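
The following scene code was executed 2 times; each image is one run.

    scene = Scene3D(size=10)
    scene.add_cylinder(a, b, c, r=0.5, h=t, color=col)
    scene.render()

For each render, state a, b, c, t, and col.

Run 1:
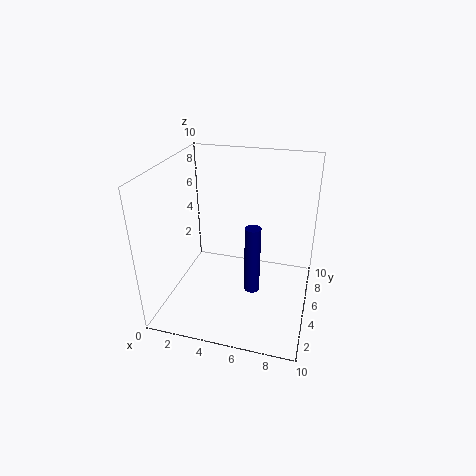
a = 6.5
b = 3
c = 2.5
t = 4.5
col = 'navy'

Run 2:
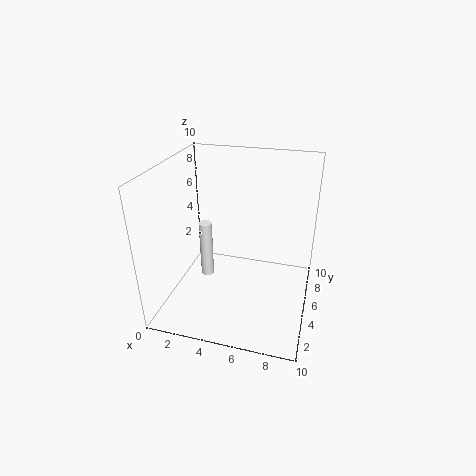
a = 2
b = 6.5
c = 0.5
t = 4.5
col = 'white'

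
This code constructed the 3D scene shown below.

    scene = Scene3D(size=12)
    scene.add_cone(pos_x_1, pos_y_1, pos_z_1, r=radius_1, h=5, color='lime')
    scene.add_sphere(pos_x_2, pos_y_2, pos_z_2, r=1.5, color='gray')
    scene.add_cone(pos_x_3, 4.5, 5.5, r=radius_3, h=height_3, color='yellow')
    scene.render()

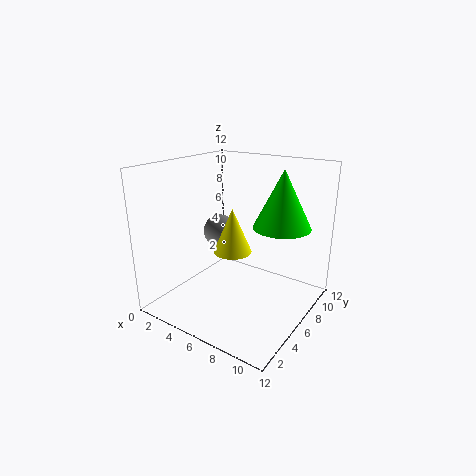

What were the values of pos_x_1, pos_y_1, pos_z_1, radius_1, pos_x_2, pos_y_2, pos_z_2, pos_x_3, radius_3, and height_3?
pos_x_1 = 8.5, pos_y_1 = 9, pos_z_1 = 6.5, radius_1 = 2.5, pos_x_2 = 3, pos_y_2 = 7.5, pos_z_2 = 5.5, pos_x_3 = 6.5, radius_3 = 1.5, height_3 = 3.5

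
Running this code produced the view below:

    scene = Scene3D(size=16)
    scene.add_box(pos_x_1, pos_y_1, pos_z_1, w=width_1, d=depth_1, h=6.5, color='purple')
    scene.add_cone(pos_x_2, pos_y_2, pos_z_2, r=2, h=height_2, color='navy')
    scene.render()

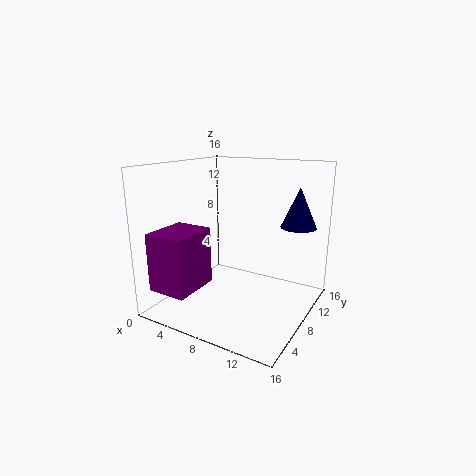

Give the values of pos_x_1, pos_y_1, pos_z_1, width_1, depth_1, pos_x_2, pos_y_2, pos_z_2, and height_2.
pos_x_1 = 0.5
pos_y_1 = 1.5
pos_z_1 = 2.5
width_1 = 4.5
depth_1 = 5.5
pos_x_2 = 13.5
pos_y_2 = 12
pos_z_2 = 9
height_2 = 4.5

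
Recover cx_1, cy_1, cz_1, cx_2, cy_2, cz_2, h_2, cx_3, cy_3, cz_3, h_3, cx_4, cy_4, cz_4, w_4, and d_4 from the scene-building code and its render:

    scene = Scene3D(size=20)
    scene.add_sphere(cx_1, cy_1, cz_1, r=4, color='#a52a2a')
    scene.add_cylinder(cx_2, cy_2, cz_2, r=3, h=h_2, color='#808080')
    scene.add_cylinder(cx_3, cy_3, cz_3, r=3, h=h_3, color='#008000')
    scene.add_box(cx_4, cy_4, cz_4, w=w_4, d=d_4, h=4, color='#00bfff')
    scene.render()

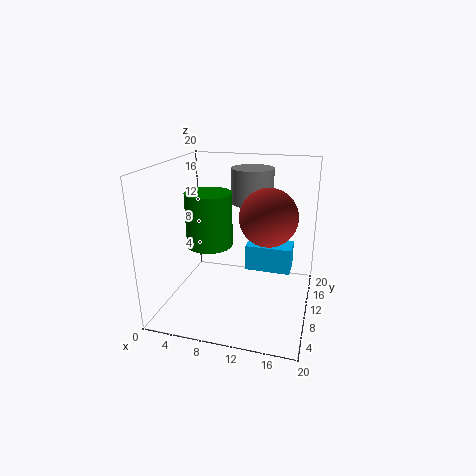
cx_1 = 14, cy_1 = 11, cz_1 = 13, cx_2 = 11, cy_2 = 14, cz_2 = 14, h_2 = 5, cx_3 = 7, cy_3 = 7, cz_3 = 10, h_3 = 7, cx_4 = 10, cy_4 = 14, cz_4 = 3, w_4 = 7, d_4 = 4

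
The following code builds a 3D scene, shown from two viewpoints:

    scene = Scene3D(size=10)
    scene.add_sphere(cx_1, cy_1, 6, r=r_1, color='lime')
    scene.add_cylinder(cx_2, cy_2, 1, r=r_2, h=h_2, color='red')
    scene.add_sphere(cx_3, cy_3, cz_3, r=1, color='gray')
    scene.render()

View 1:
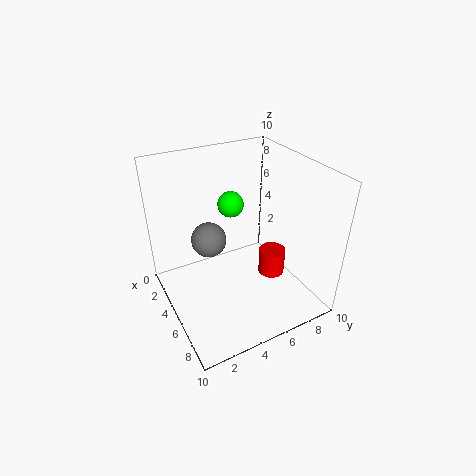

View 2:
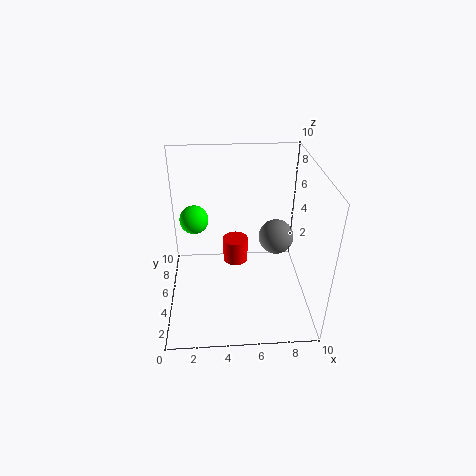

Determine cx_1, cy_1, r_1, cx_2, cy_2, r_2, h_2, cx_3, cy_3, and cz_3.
cx_1 = 2
cy_1 = 6
r_1 = 1
cx_2 = 5
cy_2 = 8
r_2 = 1
h_2 = 2
cx_3 = 7
cy_3 = 2
cz_3 = 7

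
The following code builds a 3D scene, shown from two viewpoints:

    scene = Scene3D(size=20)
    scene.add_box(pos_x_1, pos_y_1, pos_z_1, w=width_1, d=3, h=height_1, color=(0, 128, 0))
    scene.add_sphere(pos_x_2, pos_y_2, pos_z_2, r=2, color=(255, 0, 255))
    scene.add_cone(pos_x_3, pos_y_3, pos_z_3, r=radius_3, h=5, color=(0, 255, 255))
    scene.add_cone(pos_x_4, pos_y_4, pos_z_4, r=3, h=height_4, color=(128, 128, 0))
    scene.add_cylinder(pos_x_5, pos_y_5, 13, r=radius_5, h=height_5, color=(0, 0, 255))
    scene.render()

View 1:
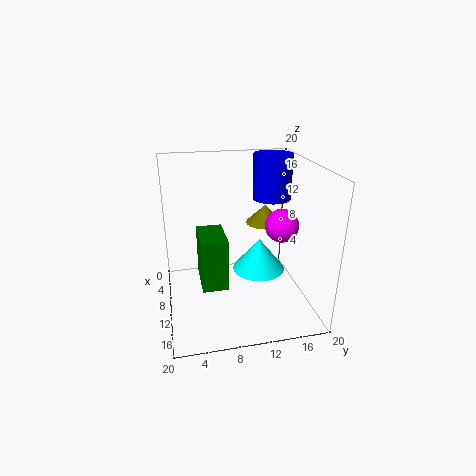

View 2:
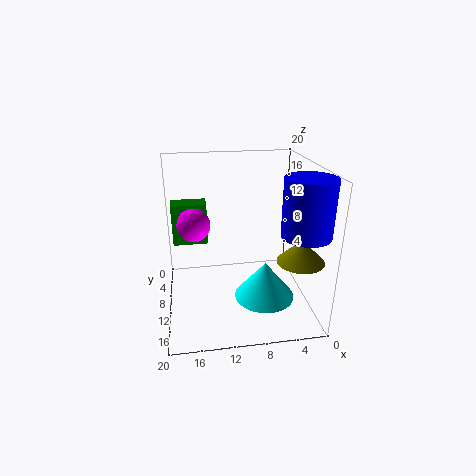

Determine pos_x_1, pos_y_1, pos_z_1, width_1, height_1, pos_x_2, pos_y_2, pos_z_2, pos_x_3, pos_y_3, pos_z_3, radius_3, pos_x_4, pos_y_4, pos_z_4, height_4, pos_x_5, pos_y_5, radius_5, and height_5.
pos_x_1 = 14
pos_y_1 = 4
pos_z_1 = 8
width_1 = 5
height_1 = 6
pos_x_2 = 16
pos_y_2 = 14
pos_z_2 = 14
pos_x_3 = 7
pos_y_3 = 14
pos_z_3 = 3
radius_3 = 4
pos_x_4 = 3
pos_y_4 = 16
pos_z_4 = 9
height_4 = 3
pos_x_5 = 3
pos_y_5 = 17
radius_5 = 3
height_5 = 7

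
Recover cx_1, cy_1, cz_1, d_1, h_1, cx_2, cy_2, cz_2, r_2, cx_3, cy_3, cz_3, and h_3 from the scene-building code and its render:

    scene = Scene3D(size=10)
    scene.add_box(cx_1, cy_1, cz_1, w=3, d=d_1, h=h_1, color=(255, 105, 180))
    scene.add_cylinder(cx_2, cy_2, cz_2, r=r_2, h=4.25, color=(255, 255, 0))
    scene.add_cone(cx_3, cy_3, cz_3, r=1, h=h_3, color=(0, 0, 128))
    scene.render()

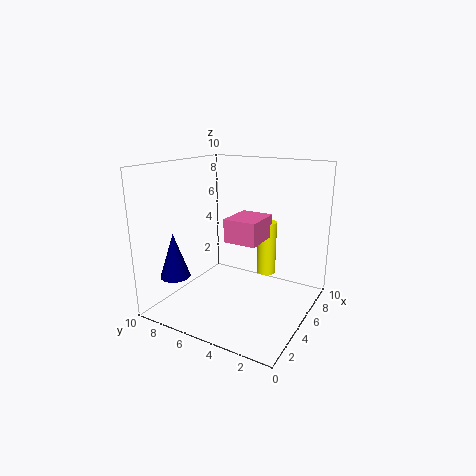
cx_1 = 5.5; cy_1 = 4; cz_1 = 4.25; d_1 = 2.5; h_1 = 1.75; cx_2 = 8.75; cy_2 = 4.5; cz_2 = 1; r_2 = 0.75; cx_3 = 1.75; cy_3 = 8; cz_3 = 2.75; h_3 = 3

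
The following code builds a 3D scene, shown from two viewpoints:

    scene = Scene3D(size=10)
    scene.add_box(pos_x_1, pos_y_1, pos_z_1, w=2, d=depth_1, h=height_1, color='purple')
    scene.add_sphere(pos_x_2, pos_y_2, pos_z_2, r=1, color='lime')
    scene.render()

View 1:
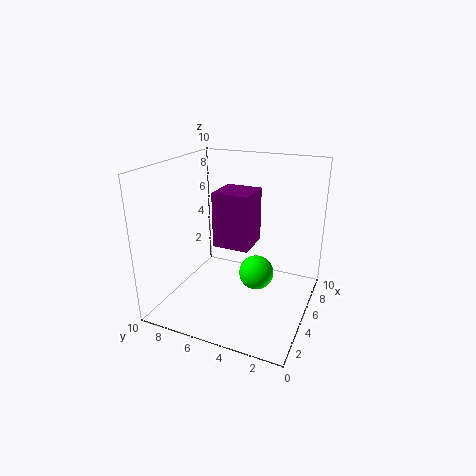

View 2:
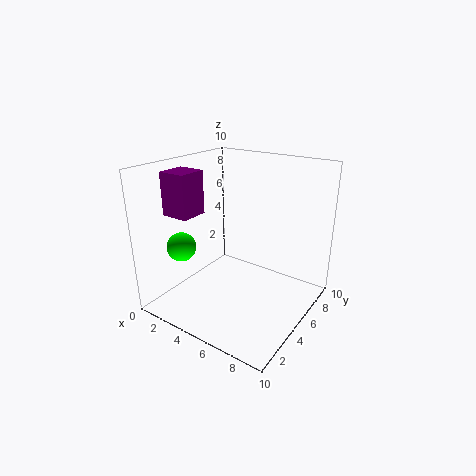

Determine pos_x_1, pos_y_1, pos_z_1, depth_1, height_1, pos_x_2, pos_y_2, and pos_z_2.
pos_x_1 = 0.5, pos_y_1 = 2.5, pos_z_1 = 6.5, depth_1 = 2, height_1 = 3, pos_x_2 = 2, pos_y_2 = 2.5, pos_z_2 = 4.5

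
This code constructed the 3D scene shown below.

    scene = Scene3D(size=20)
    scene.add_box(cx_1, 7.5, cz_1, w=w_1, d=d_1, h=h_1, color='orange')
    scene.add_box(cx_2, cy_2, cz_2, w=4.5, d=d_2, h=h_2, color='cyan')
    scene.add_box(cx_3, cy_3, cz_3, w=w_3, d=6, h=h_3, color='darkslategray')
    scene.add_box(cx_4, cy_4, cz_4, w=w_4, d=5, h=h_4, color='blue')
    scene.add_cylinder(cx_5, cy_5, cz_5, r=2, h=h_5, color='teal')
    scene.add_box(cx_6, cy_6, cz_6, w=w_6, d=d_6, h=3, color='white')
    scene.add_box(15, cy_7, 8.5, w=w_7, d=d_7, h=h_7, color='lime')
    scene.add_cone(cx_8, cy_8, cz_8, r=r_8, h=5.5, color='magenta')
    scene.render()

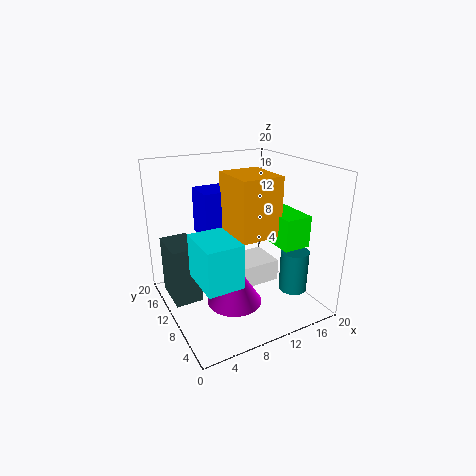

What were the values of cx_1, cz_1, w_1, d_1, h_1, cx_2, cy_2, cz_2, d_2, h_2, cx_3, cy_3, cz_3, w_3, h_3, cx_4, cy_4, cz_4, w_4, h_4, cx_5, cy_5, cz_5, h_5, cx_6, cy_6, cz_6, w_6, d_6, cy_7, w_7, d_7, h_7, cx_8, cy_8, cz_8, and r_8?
cx_1 = 9.5; cz_1 = 10; w_1 = 6; d_1 = 7; h_1 = 8.5; cx_2 = 2; cy_2 = 2; cz_2 = 7.5; d_2 = 6; h_2 = 5.5; cx_3 = 1; cy_3 = 11.5; cz_3 = 0.5; w_3 = 4; h_3 = 8.5; cx_4 = 7; cy_4 = 14; cz_4 = 8.5; w_4 = 5; h_4 = 7; cx_5 = 17; cy_5 = 6; cz_5 = 2; h_5 = 6; cx_6 = 8.5; cy_6 = 6.5; cz_6 = 4; w_6 = 6; d_6 = 5; cy_7 = 5.5; w_7 = 4; d_7 = 6.5; h_7 = 4.5; cx_8 = 7; cy_8 = 5.5; cz_8 = 3.5; r_8 = 3.5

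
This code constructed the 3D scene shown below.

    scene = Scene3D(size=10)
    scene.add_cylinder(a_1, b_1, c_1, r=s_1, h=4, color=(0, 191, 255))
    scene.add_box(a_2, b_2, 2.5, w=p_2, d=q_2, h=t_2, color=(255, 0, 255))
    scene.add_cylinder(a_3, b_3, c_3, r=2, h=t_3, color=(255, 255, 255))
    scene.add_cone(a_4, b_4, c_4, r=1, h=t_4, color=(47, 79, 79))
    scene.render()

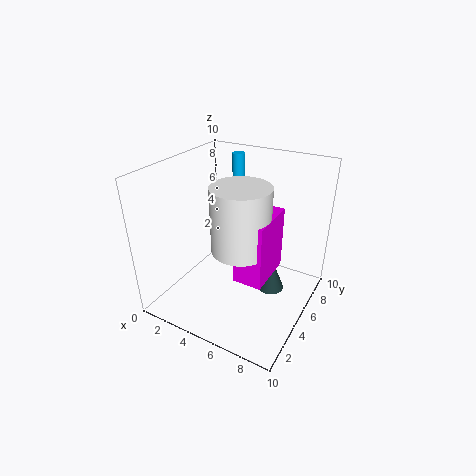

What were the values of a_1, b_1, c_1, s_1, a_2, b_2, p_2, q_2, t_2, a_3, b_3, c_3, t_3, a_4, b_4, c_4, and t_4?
a_1 = 2.5, b_1 = 9.5, c_1 = 5.5, s_1 = 0.5, a_2 = 5.5, b_2 = 3.5, p_2 = 2, q_2 = 3.5, t_2 = 4.5, a_3 = 5.5, b_3 = 4.5, c_3 = 4.5, t_3 = 4.5, a_4 = 7, b_4 = 6.5, c_4 = 0.5, t_4 = 2.5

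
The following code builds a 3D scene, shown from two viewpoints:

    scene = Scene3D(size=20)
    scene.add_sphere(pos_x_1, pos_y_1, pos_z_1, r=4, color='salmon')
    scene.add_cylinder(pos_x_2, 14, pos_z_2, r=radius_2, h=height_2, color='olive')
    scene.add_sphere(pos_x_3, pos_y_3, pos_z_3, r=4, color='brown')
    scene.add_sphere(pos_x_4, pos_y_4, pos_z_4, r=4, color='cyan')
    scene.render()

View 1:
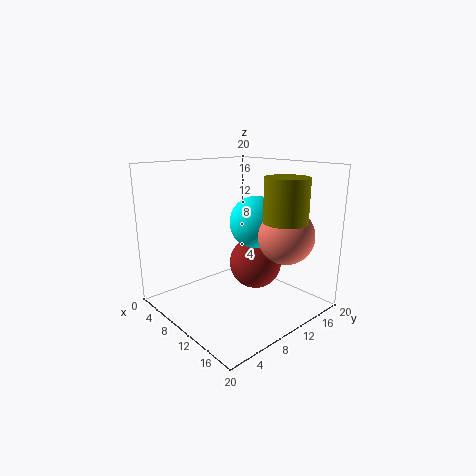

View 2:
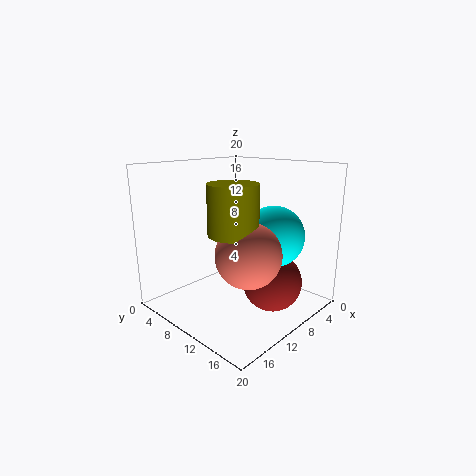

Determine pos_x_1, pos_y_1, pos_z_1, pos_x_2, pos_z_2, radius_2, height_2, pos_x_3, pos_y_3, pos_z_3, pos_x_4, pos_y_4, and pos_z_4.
pos_x_1 = 14; pos_y_1 = 15.5; pos_z_1 = 10; pos_x_2 = 15; pos_z_2 = 12.5; radius_2 = 3; height_2 = 6; pos_x_3 = 8.5; pos_y_3 = 15; pos_z_3 = 4.5; pos_x_4 = 8.5; pos_y_4 = 15; pos_z_4 = 11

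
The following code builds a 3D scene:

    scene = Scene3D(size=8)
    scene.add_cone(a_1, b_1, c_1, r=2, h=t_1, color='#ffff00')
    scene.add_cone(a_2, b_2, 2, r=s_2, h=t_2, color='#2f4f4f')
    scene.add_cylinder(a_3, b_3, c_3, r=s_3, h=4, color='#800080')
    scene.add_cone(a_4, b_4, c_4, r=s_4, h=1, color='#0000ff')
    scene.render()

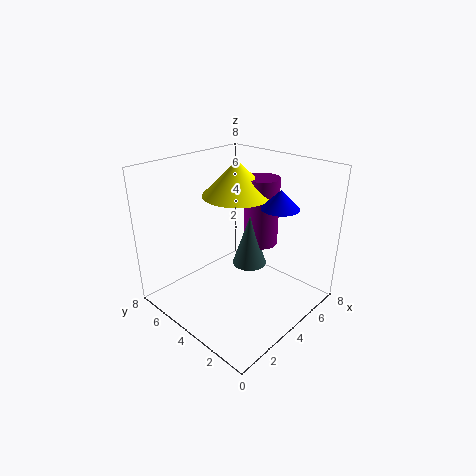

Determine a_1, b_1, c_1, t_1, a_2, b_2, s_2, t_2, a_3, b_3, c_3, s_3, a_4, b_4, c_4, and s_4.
a_1 = 5; b_1 = 5; c_1 = 6; t_1 = 2; a_2 = 5; b_2 = 4; s_2 = 1; t_2 = 3; a_3 = 6; b_3 = 4; c_3 = 3; s_3 = 1; a_4 = 5; b_4 = 2; c_4 = 6; s_4 = 1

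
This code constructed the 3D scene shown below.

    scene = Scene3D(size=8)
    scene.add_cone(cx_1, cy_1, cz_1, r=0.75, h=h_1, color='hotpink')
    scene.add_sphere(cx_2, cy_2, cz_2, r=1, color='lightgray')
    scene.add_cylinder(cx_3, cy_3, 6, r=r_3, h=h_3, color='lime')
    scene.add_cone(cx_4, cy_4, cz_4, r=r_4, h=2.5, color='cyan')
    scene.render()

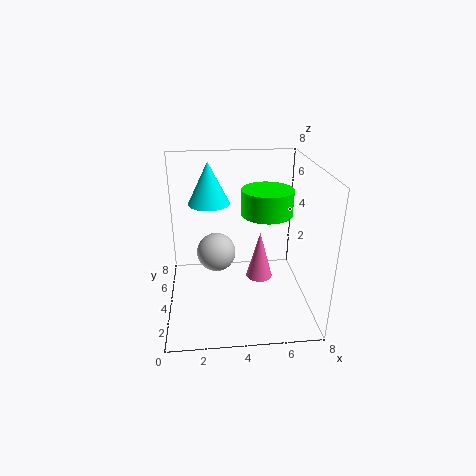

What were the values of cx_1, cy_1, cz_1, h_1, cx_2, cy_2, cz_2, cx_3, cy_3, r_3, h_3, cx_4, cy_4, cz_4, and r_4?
cx_1 = 5.25, cy_1 = 4, cz_1 = 1.5, h_1 = 2.75, cx_2 = 2.75, cy_2 = 3, cz_2 = 3.75, cx_3 = 5.25, cy_3 = 2.5, r_3 = 1.25, h_3 = 1.25, cx_4 = 2.5, cy_4 = 6.25, cz_4 = 5.25, r_4 = 1.25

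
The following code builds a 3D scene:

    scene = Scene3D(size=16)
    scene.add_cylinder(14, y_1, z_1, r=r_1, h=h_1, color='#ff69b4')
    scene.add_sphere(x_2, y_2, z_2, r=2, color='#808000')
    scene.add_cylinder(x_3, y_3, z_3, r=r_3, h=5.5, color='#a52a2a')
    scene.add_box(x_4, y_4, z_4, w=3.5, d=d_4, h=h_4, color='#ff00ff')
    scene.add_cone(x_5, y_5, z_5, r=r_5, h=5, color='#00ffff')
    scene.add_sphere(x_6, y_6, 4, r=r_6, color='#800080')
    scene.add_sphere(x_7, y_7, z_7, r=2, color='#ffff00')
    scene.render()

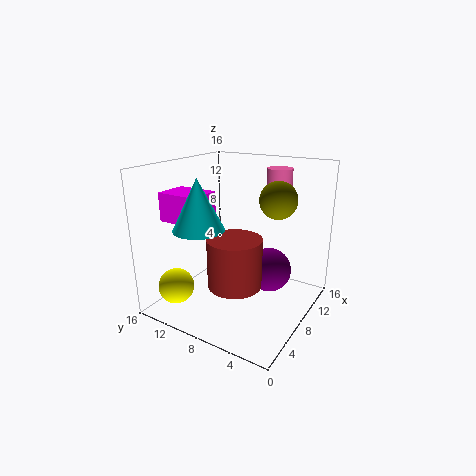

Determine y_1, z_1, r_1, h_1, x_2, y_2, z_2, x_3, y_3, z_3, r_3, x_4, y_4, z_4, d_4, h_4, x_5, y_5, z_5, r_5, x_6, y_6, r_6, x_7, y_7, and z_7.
y_1 = 6
z_1 = 10.5
r_1 = 1.5
h_1 = 4.5
x_2 = 9.5
y_2 = 4
z_2 = 12.5
x_3 = 6.5
y_3 = 7.5
z_3 = 3
r_3 = 3
x_4 = 2.5
y_4 = 9.5
z_4 = 10.5
d_4 = 4.5
h_4 = 3
x_5 = 2.5
y_5 = 9
z_5 = 10.5
r_5 = 2.5
x_6 = 10
y_6 = 5
r_6 = 2.5
x_7 = 3.5
y_7 = 13.5
z_7 = 2.5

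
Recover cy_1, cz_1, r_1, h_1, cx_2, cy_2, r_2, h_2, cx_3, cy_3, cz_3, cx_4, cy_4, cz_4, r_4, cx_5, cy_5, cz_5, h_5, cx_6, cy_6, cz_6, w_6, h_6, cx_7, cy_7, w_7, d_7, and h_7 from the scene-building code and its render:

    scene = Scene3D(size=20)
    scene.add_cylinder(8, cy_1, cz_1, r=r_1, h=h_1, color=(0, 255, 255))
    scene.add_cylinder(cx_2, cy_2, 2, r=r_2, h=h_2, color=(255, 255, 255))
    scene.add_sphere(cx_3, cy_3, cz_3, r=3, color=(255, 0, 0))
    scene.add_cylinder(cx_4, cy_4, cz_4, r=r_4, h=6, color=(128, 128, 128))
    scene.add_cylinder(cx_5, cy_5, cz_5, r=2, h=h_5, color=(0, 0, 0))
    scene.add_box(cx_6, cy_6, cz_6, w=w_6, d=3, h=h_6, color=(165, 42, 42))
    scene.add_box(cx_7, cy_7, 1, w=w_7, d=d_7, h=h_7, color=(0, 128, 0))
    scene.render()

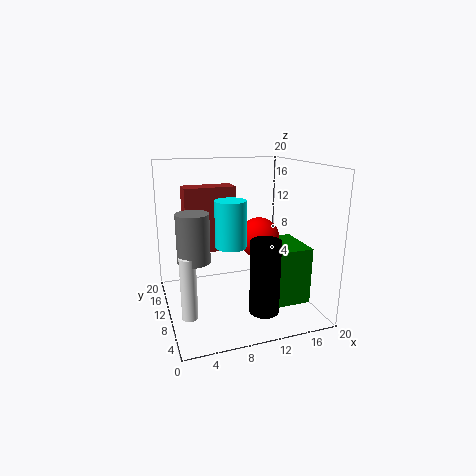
cy_1 = 7
cz_1 = 10
r_1 = 2
h_1 = 6
cx_2 = 2
cy_2 = 5
r_2 = 1
h_2 = 8
cx_3 = 14
cy_3 = 12
cz_3 = 9
cx_4 = 3
cy_4 = 6
cz_4 = 9
r_4 = 2
cx_5 = 12
cy_5 = 5
cz_5 = 1
h_5 = 10
cx_6 = 3
cy_6 = 11
cz_6 = 8
w_6 = 7
h_6 = 9
cx_7 = 13
cy_7 = 5
w_7 = 6
d_7 = 7
h_7 = 8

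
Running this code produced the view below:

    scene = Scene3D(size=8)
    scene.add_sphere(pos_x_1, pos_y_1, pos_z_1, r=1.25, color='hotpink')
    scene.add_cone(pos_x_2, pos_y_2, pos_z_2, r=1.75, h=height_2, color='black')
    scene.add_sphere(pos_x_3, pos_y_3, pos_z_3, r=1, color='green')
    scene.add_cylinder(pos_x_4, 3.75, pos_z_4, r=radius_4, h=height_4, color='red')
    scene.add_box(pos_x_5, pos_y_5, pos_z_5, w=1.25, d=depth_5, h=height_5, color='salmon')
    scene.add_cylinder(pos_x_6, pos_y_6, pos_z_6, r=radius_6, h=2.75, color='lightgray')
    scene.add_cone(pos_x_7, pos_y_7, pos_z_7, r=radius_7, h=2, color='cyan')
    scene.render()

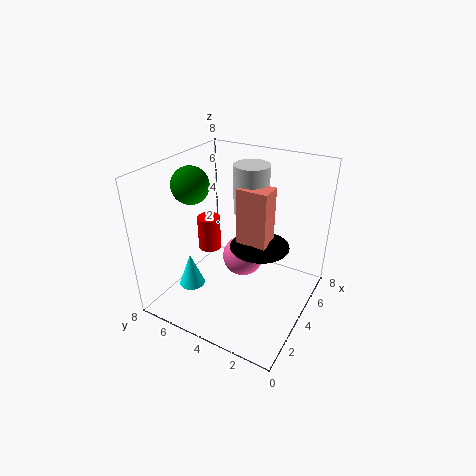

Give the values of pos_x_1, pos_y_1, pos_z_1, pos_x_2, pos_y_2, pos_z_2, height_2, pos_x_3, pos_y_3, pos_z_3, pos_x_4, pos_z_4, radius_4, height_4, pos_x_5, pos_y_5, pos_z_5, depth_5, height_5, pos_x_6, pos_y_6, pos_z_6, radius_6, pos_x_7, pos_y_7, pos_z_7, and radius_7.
pos_x_1 = 5.5
pos_y_1 = 4.5
pos_z_1 = 1.75
pos_x_2 = 5.25
pos_y_2 = 3.25
pos_z_2 = 3
height_2 = 1.25
pos_x_3 = 3
pos_y_3 = 6.25
pos_z_3 = 7
pos_x_4 = 1
pos_z_4 = 5.25
radius_4 = 0.5
height_4 = 1.5
pos_x_5 = 4.25
pos_y_5 = 2.5
pos_z_5 = 3.5
depth_5 = 1.75
height_5 = 3.25
pos_x_6 = 5.5
pos_y_6 = 4
pos_z_6 = 5
radius_6 = 1
pos_x_7 = 2.75
pos_y_7 = 6.5
pos_z_7 = 0.75
radius_7 = 0.75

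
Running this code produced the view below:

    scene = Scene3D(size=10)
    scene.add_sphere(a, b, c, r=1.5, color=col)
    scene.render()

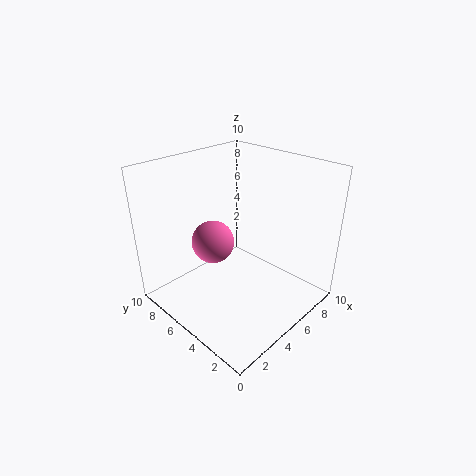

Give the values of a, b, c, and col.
a = 4, b = 6.5, c = 4.5, col = 'hotpink'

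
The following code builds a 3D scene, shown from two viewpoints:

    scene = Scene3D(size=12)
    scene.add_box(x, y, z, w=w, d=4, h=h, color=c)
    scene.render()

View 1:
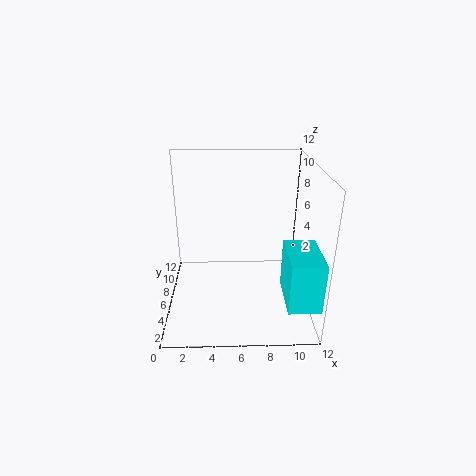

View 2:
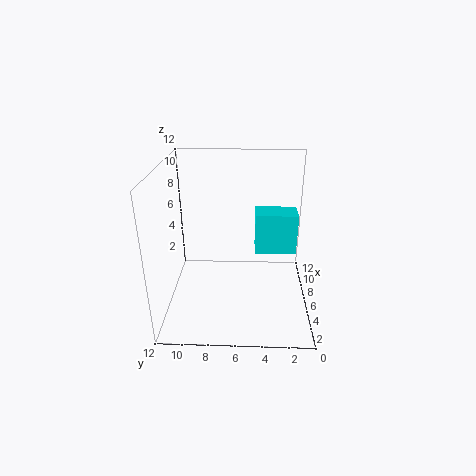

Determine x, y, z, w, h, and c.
x = 9.5
y = 0.5
z = 2.5
w = 2.5
h = 4
c = 'cyan'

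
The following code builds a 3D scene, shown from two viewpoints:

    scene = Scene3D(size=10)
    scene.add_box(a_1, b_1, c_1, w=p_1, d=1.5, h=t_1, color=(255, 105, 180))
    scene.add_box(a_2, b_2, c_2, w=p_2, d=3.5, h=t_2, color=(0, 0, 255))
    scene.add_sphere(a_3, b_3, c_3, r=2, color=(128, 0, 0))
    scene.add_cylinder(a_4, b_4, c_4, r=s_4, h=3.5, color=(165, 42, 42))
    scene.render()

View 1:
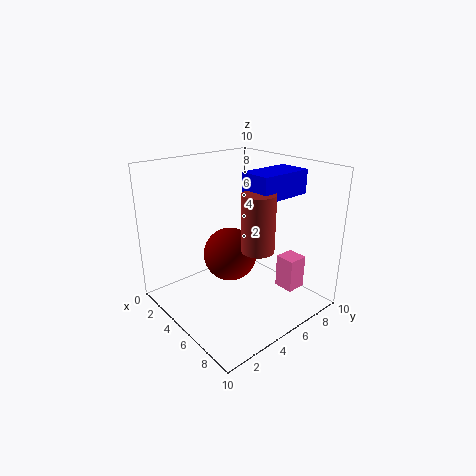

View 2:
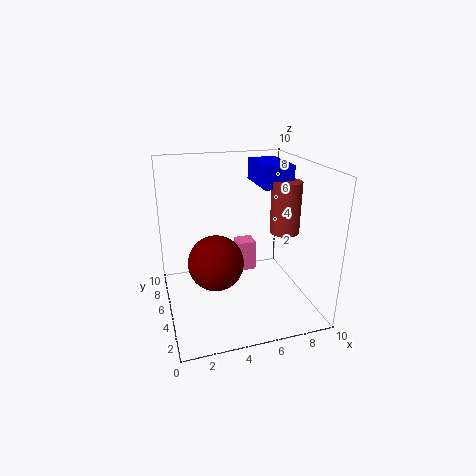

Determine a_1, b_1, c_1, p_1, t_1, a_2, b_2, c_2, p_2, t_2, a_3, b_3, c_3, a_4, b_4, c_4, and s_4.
a_1 = 6
b_1 = 8
c_1 = 0.5
p_1 = 1.5
t_1 = 2.5
a_2 = 6.5
b_2 = 4
c_2 = 8.5
p_2 = 2
t_2 = 1.5
a_3 = 3.5
b_3 = 5.5
c_3 = 3
a_4 = 8
b_4 = 4
c_4 = 5.5
s_4 = 1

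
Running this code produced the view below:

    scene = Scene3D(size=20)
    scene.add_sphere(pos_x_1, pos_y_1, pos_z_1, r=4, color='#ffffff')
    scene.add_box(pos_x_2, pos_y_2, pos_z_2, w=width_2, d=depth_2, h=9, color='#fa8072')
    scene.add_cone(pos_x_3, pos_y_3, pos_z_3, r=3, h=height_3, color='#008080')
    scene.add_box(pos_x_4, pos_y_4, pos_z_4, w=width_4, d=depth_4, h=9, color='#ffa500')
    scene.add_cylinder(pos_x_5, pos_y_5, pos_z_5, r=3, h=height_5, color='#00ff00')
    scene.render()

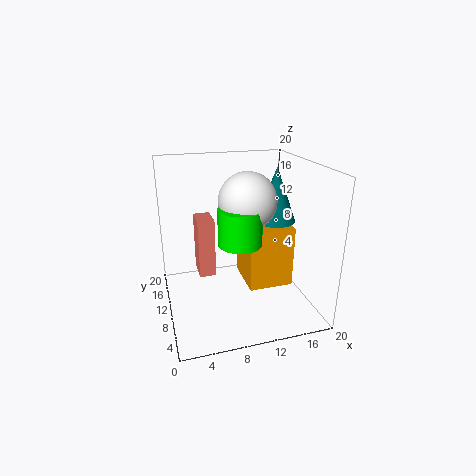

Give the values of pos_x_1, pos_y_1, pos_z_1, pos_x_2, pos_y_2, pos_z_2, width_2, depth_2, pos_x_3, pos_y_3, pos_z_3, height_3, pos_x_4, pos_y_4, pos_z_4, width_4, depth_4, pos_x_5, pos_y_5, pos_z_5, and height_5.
pos_x_1 = 11.5
pos_y_1 = 10.5
pos_z_1 = 15
pos_x_2 = 5
pos_y_2 = 13.5
pos_z_2 = 2.5
width_2 = 2.5
depth_2 = 4
pos_x_3 = 16.5
pos_y_3 = 12.5
pos_z_3 = 11
height_3 = 8
pos_x_4 = 11.5
pos_y_4 = 8.5
pos_z_4 = 2
width_4 = 6.5
depth_4 = 7
pos_x_5 = 10
pos_y_5 = 9
pos_z_5 = 9.5
height_5 = 5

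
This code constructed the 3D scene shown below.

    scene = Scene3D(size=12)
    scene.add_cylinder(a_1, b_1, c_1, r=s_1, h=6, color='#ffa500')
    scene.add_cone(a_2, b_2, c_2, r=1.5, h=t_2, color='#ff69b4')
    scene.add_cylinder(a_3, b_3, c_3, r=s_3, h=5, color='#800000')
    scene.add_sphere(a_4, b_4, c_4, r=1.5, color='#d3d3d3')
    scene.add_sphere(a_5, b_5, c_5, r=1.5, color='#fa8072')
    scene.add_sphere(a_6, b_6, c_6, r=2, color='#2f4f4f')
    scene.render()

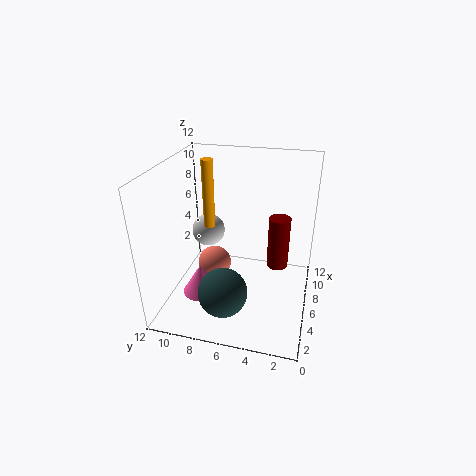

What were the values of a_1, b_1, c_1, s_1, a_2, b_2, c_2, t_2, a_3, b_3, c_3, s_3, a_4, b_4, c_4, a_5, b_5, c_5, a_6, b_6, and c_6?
a_1 = 7.5; b_1 = 9; c_1 = 6; s_1 = 0.5; a_2 = 3.5; b_2 = 8.5; c_2 = 2; t_2 = 2.5; a_3 = 9.5; b_3 = 3; c_3 = 1.5; s_3 = 1; a_4 = 8.5; b_4 = 9.5; c_4 = 5; a_5 = 7; b_5 = 8.5; c_5 = 2.5; a_6 = 3; b_6 = 6.5; c_6 = 2.5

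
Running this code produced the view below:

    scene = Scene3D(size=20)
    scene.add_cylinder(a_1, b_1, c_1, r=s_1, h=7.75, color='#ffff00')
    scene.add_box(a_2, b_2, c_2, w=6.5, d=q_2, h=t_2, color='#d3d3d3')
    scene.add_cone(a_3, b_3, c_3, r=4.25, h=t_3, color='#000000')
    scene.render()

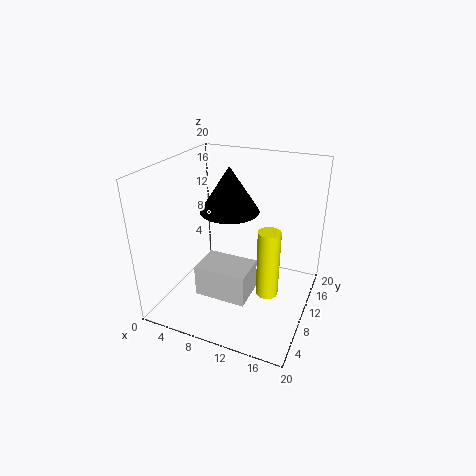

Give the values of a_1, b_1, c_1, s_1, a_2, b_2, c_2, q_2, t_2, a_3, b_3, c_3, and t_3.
a_1 = 16.75, b_1 = 2.75, c_1 = 8, s_1 = 1.25, a_2 = 7.5, b_2 = 2.25, c_2 = 5.25, q_2 = 4.5, t_2 = 4, a_3 = 7.75, b_3 = 12.25, c_3 = 12.75, t_3 = 6.5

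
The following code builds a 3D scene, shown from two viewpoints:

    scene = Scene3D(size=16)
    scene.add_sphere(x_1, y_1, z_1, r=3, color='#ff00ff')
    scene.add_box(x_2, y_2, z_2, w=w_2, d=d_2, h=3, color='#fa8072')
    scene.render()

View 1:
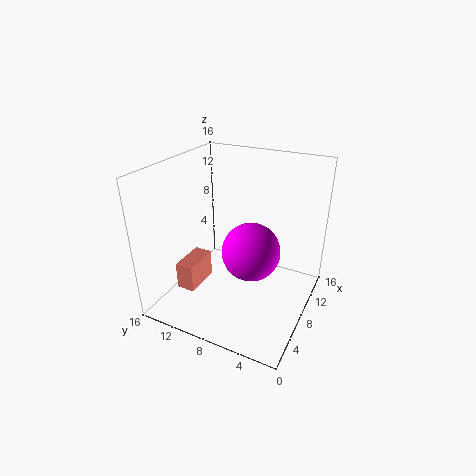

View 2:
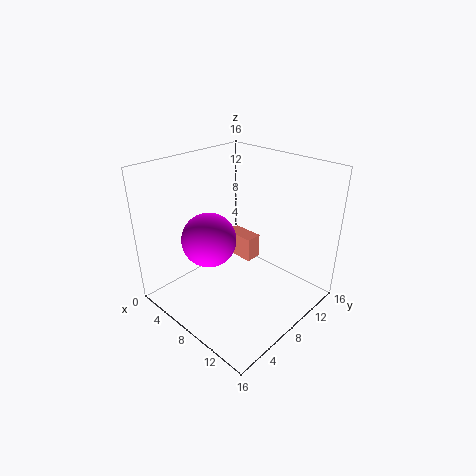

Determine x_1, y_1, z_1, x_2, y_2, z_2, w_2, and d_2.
x_1 = 6
y_1 = 5.5
z_1 = 8
x_2 = 3
y_2 = 11
z_2 = 3
w_2 = 4
d_2 = 2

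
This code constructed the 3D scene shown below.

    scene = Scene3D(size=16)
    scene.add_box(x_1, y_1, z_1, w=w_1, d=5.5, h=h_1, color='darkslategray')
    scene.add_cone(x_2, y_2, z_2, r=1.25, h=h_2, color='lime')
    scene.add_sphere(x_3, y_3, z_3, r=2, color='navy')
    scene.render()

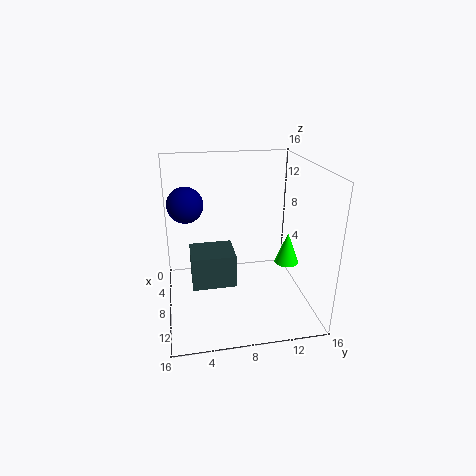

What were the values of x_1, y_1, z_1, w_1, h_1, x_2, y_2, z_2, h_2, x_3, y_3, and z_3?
x_1 = 1.25, y_1 = 2.75, z_1 = 0.25, w_1 = 4.75, h_1 = 4.25, x_2 = 11.5, y_2 = 12.5, z_2 = 6.5, h_2 = 3.25, x_3 = 6, y_3 = 2.5, z_3 = 11.5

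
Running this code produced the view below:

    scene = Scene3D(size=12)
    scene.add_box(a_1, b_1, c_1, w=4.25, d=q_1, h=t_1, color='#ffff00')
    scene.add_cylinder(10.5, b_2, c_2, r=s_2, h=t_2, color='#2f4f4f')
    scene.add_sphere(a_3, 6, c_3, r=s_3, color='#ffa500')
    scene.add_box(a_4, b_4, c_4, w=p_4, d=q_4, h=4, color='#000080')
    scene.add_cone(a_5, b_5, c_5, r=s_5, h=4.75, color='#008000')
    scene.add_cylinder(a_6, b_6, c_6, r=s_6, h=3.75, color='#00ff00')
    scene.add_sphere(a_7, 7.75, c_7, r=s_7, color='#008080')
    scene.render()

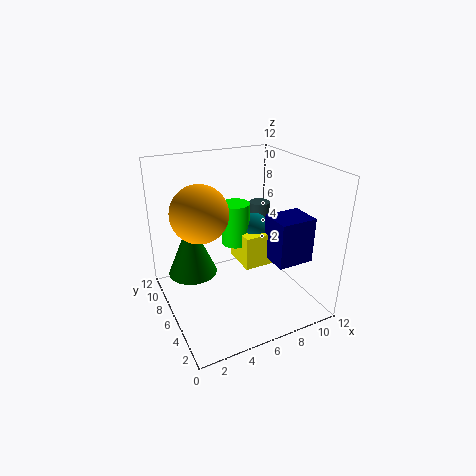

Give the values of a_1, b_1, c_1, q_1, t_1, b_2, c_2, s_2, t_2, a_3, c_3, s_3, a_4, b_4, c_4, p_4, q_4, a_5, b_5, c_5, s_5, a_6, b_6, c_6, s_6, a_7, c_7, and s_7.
a_1 = 6.75
b_1 = 5.75
c_1 = 2.75
q_1 = 3.25
t_1 = 3
b_2 = 10.25
c_2 = 4.5
s_2 = 1
t_2 = 2.5
a_3 = 2.75
c_3 = 8.75
s_3 = 2.25
a_4 = 8.75
b_4 = 3.5
c_4 = 3.5
p_4 = 3.25
q_4 = 2.75
a_5 = 2.25
b_5 = 7
c_5 = 3.25
s_5 = 2
a_6 = 6.75
b_6 = 8
c_6 = 4.5
s_6 = 1.25
a_7 = 8.5
c_7 = 5.5
s_7 = 1.5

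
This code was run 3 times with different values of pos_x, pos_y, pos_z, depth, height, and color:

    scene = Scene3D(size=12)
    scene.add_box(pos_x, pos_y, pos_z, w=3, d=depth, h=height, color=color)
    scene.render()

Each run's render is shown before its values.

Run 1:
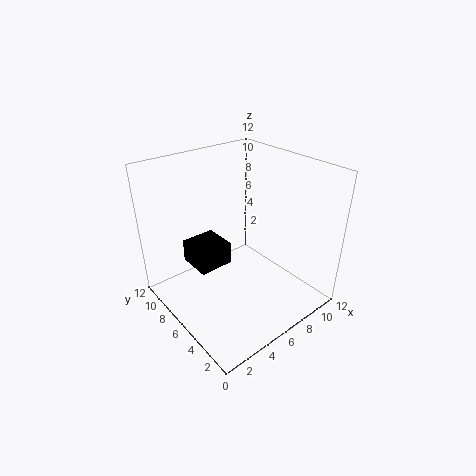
pos_x = 3; pos_y = 7; pos_z = 3; depth = 3; height = 2; color = 'black'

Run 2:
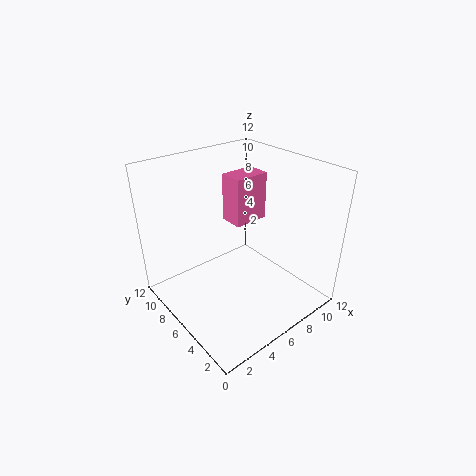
pos_x = 6; pos_y = 6; pos_z = 7; depth = 2; height = 4; color = 'hotpink'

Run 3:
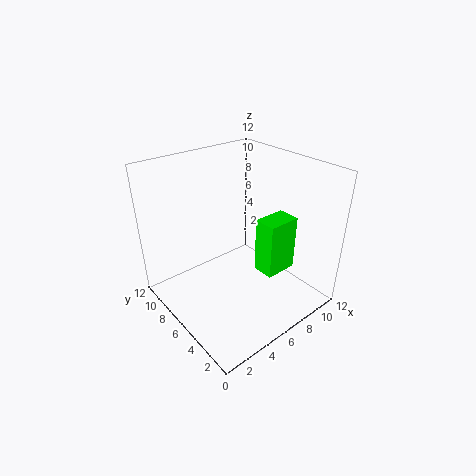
pos_x = 8; pos_y = 4; pos_z = 2; depth = 2; height = 5; color = 'lime'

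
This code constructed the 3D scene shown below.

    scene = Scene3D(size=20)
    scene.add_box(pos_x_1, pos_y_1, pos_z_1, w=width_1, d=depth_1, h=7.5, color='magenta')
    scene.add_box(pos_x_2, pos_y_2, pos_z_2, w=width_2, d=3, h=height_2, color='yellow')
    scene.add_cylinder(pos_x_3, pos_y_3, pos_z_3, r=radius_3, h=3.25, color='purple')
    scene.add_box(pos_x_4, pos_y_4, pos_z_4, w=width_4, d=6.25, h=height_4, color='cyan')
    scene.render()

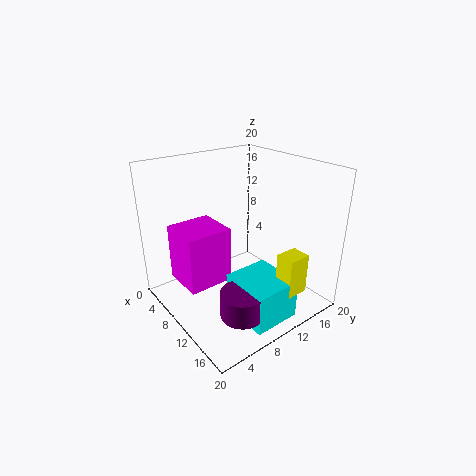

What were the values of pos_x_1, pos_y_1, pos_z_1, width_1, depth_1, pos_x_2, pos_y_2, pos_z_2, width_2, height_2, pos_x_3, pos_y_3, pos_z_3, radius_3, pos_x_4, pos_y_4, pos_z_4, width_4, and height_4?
pos_x_1 = 6, pos_y_1 = 1.5, pos_z_1 = 5.25, width_1 = 5.75, depth_1 = 6, pos_x_2 = 17, pos_y_2 = 10.75, pos_z_2 = 5, width_2 = 2.5, height_2 = 5.25, pos_x_3 = 16.75, pos_y_3 = 5.5, pos_z_3 = 3.5, radius_3 = 2.75, pos_x_4 = 12.75, pos_y_4 = 6, pos_z_4 = 1.75, width_4 = 6.75, height_4 = 5.25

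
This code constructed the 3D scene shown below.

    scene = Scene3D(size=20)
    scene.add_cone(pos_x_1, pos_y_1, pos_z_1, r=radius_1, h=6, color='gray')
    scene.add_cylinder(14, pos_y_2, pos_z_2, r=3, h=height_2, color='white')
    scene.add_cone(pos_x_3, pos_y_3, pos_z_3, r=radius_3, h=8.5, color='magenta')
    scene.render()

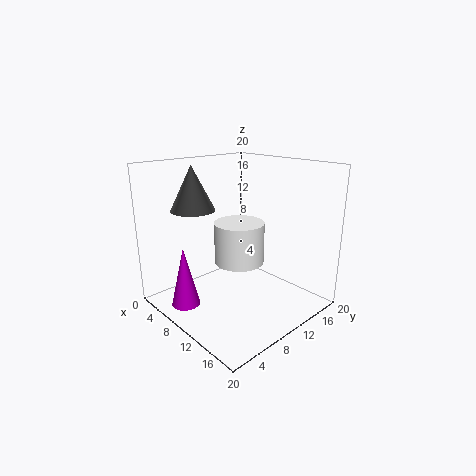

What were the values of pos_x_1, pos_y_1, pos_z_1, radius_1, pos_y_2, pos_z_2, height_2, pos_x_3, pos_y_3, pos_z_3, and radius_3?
pos_x_1 = 6
pos_y_1 = 5.5
pos_z_1 = 14
radius_1 = 3
pos_y_2 = 6.5
pos_z_2 = 9
height_2 = 5
pos_x_3 = 6
pos_y_3 = 3.5
pos_z_3 = 0.5
radius_3 = 2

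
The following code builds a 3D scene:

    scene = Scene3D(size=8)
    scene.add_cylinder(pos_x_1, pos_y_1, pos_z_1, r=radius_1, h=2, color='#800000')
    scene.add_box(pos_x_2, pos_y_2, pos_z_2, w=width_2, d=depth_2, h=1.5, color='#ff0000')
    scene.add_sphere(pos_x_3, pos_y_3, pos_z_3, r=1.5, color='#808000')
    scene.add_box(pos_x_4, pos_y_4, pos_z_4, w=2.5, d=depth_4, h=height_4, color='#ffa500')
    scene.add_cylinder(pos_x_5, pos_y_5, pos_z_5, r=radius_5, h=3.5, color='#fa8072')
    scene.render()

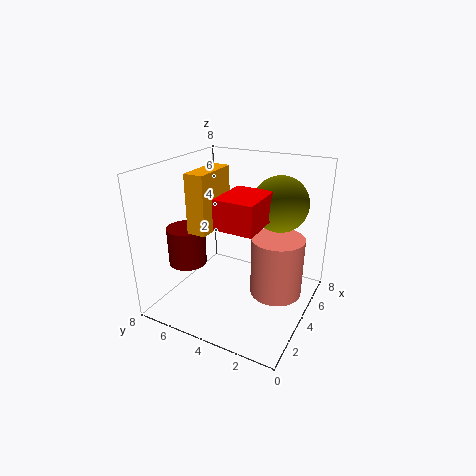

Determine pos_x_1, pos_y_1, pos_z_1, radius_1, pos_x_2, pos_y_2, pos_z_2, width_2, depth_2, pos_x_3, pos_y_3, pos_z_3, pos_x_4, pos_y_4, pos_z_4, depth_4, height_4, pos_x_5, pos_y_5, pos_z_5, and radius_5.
pos_x_1 = 2; pos_y_1 = 6; pos_z_1 = 3; radius_1 = 1; pos_x_2 = 1.5; pos_y_2 = 2; pos_z_2 = 5.5; width_2 = 2.5; depth_2 = 2; pos_x_3 = 5; pos_y_3 = 2; pos_z_3 = 6; pos_x_4 = 1.5; pos_y_4 = 4.5; pos_z_4 = 5; depth_4 = 1; height_4 = 3; pos_x_5 = 5; pos_y_5 = 2; pos_z_5 = 0.5; radius_5 = 1.5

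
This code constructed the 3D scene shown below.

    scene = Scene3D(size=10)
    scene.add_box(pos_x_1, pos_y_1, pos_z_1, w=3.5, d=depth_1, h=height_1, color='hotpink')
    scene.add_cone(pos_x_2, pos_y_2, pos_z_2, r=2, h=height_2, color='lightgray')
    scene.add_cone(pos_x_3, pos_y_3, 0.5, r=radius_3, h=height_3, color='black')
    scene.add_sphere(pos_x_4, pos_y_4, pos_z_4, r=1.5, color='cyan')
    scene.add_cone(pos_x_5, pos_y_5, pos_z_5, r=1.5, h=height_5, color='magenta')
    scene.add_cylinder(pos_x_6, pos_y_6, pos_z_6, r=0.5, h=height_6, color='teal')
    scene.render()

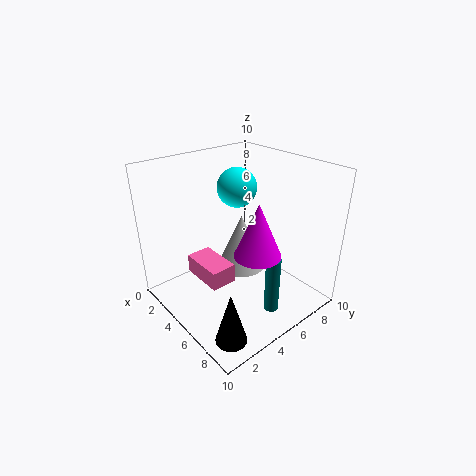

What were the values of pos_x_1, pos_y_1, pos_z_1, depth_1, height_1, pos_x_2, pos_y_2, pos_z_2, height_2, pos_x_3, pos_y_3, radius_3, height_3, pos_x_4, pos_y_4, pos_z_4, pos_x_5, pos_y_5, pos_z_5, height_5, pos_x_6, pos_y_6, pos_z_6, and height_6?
pos_x_1 = 0.5; pos_y_1 = 3.5; pos_z_1 = 0.5; depth_1 = 2; height_1 = 1.5; pos_x_2 = 2.5; pos_y_2 = 7.5; pos_z_2 = 0.5; height_2 = 4.5; pos_x_3 = 8.5; pos_y_3 = 1.5; radius_3 = 1; height_3 = 3.5; pos_x_4 = 2.5; pos_y_4 = 7; pos_z_4 = 7.5; pos_x_5 = 7.5; pos_y_5 = 4.5; pos_z_5 = 5; height_5 = 3.5; pos_x_6 = 8; pos_y_6 = 5.5; pos_z_6 = 0.5; height_6 = 4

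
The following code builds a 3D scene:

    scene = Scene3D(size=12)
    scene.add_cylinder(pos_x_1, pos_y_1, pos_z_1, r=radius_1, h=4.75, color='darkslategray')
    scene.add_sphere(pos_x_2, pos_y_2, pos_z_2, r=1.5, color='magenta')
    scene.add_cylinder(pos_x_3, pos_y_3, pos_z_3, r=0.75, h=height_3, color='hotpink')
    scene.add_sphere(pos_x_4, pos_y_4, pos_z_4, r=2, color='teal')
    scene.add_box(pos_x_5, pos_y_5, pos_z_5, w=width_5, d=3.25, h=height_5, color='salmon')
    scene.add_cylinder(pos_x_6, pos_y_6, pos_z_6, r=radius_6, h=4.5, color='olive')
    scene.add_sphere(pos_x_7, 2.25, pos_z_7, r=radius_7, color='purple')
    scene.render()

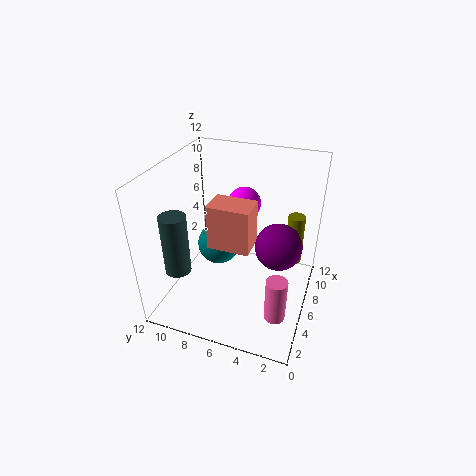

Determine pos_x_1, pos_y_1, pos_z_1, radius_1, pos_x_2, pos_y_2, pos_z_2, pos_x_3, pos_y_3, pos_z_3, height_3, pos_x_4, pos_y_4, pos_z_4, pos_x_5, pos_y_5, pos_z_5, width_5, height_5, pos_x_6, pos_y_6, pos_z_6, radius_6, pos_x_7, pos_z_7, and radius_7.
pos_x_1 = 2
pos_y_1 = 9.5
pos_z_1 = 4.75
radius_1 = 1
pos_x_2 = 9.75
pos_y_2 = 6.75
pos_z_2 = 7.25
pos_x_3 = 1.25
pos_y_3 = 1.5
pos_z_3 = 3.25
height_3 = 3.25
pos_x_4 = 8.75
pos_y_4 = 9
pos_z_4 = 3
pos_x_5 = 3.25
pos_y_5 = 4.25
pos_z_5 = 6.5
width_5 = 2.25
height_5 = 3.5
pos_x_6 = 9
pos_y_6 = 1.75
pos_z_6 = 2.75
radius_6 = 0.75
pos_x_7 = 4.5
pos_z_7 = 7
radius_7 = 1.75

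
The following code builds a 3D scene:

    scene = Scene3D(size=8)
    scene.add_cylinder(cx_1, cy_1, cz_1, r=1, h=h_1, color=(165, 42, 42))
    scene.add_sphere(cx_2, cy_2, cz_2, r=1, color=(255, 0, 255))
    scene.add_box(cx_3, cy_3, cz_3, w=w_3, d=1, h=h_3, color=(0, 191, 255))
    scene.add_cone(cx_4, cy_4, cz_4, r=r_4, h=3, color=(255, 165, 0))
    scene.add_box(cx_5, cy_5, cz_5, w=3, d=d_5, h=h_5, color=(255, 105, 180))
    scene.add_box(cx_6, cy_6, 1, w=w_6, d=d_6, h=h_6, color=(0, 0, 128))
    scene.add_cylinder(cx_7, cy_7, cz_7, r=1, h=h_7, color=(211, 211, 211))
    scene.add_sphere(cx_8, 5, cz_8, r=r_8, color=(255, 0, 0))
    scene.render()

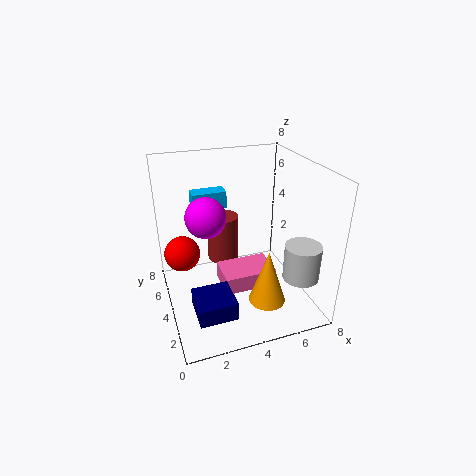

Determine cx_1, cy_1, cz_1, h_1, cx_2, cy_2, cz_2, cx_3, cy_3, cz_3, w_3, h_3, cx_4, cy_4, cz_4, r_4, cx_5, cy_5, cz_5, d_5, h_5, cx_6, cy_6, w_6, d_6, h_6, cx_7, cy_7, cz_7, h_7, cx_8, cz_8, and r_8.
cx_1 = 4
cy_1 = 7
cz_1 = 1
h_1 = 3
cx_2 = 2
cy_2 = 3
cz_2 = 6
cx_3 = 2
cy_3 = 6
cz_3 = 5
w_3 = 2
h_3 = 1
cx_4 = 5
cy_4 = 2
cz_4 = 1
r_4 = 1
cx_5 = 3
cy_5 = 3
cz_5 = 1
d_5 = 2
h_5 = 1
cx_6 = 1
cy_6 = 1
w_6 = 2
d_6 = 2
h_6 = 1
cx_7 = 7
cy_7 = 2
cz_7 = 2
h_7 = 2
cx_8 = 1
cz_8 = 3
r_8 = 1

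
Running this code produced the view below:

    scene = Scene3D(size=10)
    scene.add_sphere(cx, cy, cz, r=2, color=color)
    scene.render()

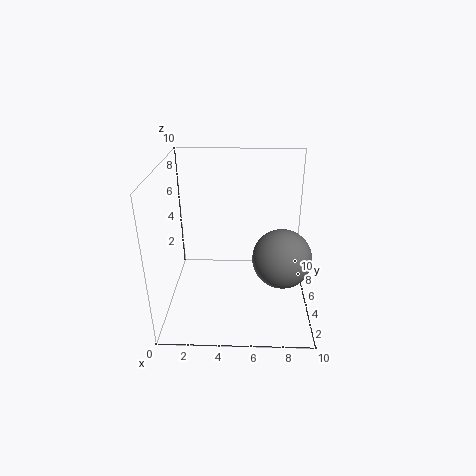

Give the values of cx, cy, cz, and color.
cx = 8; cy = 4; cz = 4; color = 'gray'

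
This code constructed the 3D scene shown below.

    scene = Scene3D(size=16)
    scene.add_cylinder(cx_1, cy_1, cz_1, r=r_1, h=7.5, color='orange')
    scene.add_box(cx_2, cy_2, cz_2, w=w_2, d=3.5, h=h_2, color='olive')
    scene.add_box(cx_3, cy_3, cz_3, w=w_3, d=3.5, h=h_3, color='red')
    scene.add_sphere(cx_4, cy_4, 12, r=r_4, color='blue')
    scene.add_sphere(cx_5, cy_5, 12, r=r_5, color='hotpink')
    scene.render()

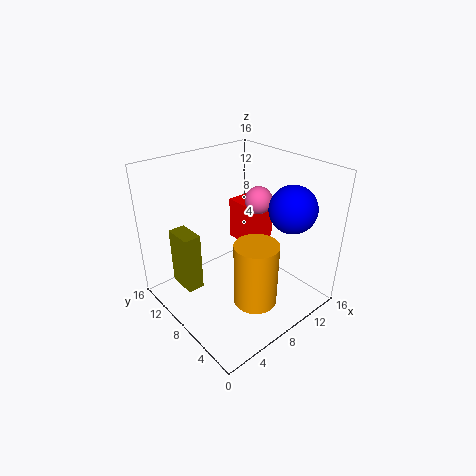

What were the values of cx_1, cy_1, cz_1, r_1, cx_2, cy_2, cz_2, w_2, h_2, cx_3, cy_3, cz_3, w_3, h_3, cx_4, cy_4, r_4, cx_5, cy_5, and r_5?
cx_1 = 8.5, cy_1 = 5.5, cz_1 = 0.5, r_1 = 2.5, cx_2 = 3, cy_2 = 11, cz_2 = 1, w_2 = 2, h_2 = 7, cx_3 = 10.5, cy_3 = 9, cz_3 = 5.5, w_3 = 4, h_3 = 5, cx_4 = 11.5, cy_4 = 3.5, r_4 = 2.5, cx_5 = 10.5, cy_5 = 7.5, r_5 = 1.5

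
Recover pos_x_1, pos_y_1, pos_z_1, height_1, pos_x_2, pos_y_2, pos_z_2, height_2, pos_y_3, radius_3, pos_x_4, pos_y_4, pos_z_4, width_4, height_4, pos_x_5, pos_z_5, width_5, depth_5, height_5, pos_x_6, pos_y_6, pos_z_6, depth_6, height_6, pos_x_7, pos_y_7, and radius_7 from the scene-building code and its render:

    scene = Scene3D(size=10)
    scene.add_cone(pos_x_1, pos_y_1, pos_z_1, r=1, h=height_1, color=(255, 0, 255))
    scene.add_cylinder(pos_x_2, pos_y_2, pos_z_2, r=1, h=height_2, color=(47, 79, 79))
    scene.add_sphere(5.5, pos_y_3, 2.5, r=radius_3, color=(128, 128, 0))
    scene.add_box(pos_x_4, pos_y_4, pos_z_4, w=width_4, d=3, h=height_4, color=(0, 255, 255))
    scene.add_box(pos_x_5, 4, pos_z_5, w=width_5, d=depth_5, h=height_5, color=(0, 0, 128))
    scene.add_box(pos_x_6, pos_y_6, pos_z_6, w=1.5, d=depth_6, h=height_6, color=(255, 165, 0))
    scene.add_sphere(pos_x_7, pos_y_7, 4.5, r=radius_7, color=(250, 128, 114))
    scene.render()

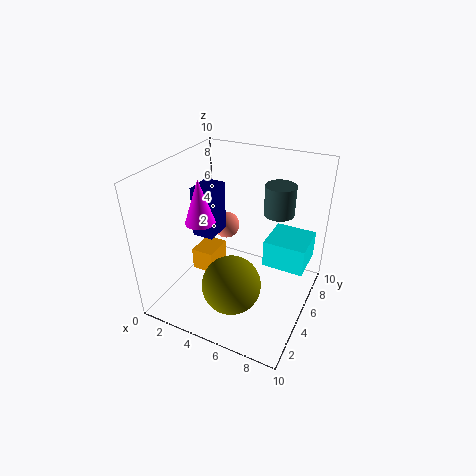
pos_x_1 = 3
pos_y_1 = 3.5
pos_z_1 = 6.5
height_1 = 3
pos_x_2 = 7.5
pos_y_2 = 6
pos_z_2 = 7
height_2 = 2
pos_y_3 = 3
radius_3 = 2
pos_x_4 = 6.5
pos_y_4 = 6
pos_z_4 = 2.5
width_4 = 3
height_4 = 2
pos_x_5 = 2
pos_z_5 = 5
width_5 = 1.5
depth_5 = 2
height_5 = 3.5
pos_x_6 = 2.5
pos_y_6 = 3
pos_z_6 = 3
depth_6 = 2
height_6 = 1.5
pos_x_7 = 3
pos_y_7 = 7
radius_7 = 1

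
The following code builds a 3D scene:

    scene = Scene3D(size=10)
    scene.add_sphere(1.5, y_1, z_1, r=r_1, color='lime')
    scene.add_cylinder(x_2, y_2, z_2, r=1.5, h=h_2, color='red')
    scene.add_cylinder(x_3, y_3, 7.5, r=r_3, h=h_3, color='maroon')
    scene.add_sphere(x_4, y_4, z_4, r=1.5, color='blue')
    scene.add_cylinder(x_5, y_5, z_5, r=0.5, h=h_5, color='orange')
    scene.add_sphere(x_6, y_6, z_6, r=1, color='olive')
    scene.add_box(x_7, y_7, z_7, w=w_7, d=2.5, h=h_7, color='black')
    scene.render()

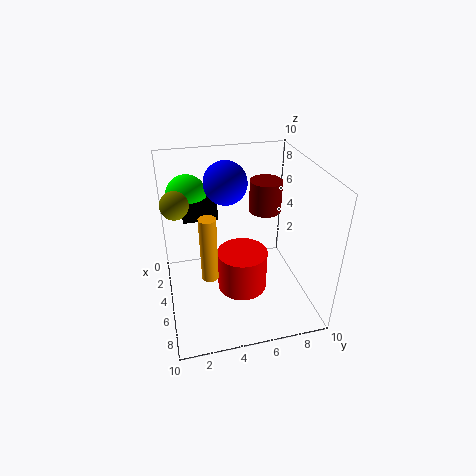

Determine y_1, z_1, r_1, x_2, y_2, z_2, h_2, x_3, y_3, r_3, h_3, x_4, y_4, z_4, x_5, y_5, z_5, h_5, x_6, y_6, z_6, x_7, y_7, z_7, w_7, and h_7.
y_1 = 2, z_1 = 7, r_1 = 1.5, x_2 = 8, y_2 = 4.5, z_2 = 3.5, h_2 = 2.5, x_3 = 6, y_3 = 6.5, r_3 = 1, h_3 = 2, x_4 = 3.5, y_4 = 4.5, z_4 = 8.5, x_5 = 8, y_5 = 2.5, z_5 = 4.5, h_5 = 4, x_6 = 3, y_6 = 1, z_6 = 7, x_7 = 0.5, y_7 = 1.5, z_7 = 5.5, w_7 = 2.5, h_7 = 1.5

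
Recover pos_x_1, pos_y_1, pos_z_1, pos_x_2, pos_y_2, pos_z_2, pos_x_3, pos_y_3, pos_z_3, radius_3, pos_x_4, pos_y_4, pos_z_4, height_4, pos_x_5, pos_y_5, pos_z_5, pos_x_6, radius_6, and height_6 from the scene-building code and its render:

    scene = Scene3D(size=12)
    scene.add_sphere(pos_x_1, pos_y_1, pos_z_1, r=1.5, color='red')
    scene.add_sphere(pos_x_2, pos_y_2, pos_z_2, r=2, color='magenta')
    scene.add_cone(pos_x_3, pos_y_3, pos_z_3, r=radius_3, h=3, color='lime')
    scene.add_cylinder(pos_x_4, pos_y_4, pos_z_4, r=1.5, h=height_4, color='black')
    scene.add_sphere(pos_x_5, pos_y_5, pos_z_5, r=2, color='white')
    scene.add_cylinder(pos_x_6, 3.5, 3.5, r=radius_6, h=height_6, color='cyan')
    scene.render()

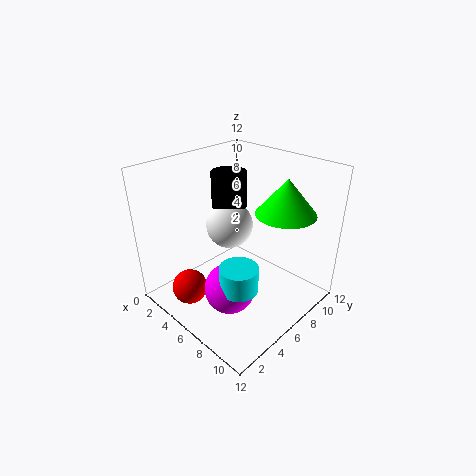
pos_x_1 = 3.5, pos_y_1 = 2.5, pos_z_1 = 1.5, pos_x_2 = 7.5, pos_y_2 = 3.5, pos_z_2 = 3, pos_x_3 = 8.5, pos_y_3 = 9, pos_z_3 = 8, radius_3 = 2.5, pos_x_4 = 4, pos_y_4 = 7, pos_z_4 = 8, height_4 = 3, pos_x_5 = 4.5, pos_y_5 = 6.5, pos_z_5 = 6.5, pos_x_6 = 8.5, radius_6 = 1.5, height_6 = 2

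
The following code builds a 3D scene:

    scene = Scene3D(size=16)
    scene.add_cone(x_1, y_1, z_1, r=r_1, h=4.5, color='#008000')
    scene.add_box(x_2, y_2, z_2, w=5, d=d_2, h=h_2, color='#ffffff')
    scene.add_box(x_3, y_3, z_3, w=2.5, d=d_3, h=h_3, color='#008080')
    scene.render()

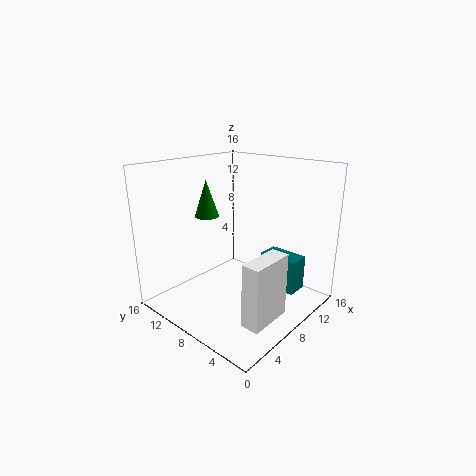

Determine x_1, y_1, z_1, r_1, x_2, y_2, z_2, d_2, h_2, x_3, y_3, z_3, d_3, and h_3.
x_1 = 9
y_1 = 14
z_1 = 9
r_1 = 1.5
x_2 = 4
y_2 = 2
z_2 = 0.5
d_2 = 2
h_2 = 7
x_3 = 11
y_3 = 2.5
z_3 = 1.5
d_3 = 4.5
h_3 = 4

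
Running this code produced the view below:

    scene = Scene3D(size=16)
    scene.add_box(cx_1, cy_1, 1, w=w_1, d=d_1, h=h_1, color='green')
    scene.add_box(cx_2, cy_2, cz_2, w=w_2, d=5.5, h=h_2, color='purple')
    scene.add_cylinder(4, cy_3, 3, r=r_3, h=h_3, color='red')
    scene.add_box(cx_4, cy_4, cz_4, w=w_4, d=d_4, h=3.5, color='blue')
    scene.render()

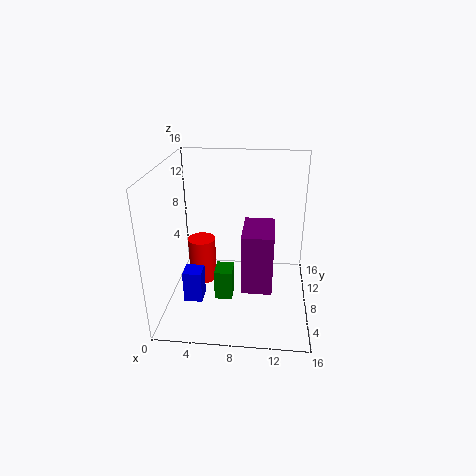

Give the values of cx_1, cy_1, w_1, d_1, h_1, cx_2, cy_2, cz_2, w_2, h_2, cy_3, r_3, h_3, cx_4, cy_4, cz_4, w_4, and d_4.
cx_1 = 5.5, cy_1 = 6, w_1 = 2, d_1 = 2.5, h_1 = 3.5, cx_2 = 8.5, cy_2 = 6, cz_2 = 2, w_2 = 3.5, h_2 = 7, cy_3 = 7.5, r_3 = 1.5, h_3 = 5, cx_4 = 2.5, cy_4 = 4, cz_4 = 2, w_4 = 2, d_4 = 2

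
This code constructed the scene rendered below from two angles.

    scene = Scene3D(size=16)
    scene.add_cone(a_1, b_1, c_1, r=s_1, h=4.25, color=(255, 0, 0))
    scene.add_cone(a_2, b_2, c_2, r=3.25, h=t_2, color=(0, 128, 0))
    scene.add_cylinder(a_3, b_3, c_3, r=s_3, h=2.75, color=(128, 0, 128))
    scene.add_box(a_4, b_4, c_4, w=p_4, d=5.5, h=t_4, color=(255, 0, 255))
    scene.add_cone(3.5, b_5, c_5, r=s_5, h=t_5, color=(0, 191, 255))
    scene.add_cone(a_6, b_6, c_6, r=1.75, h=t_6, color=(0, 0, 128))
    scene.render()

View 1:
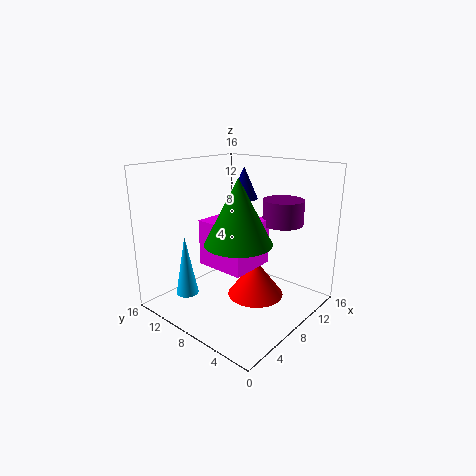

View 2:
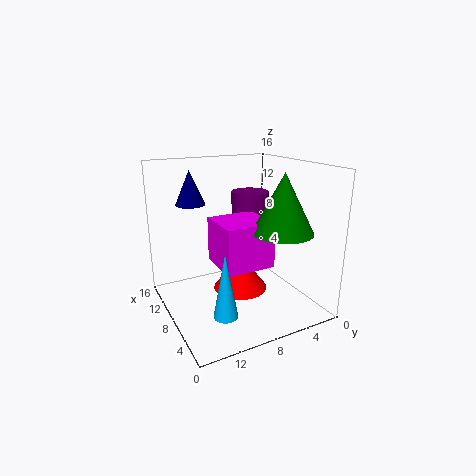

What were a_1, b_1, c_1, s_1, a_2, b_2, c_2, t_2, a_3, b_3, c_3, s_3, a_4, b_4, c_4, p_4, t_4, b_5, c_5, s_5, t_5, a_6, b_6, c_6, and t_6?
a_1 = 9.75; b_1 = 6.75; c_1 = 0.75; s_1 = 3.25; a_2 = 4.25; b_2 = 4.75; c_2 = 9.25; t_2 = 6.25; a_3 = 11.5; b_3 = 4.5; c_3 = 9.5; s_3 = 2.25; a_4 = 4.75; b_4 = 5.25; c_4 = 5.25; p_4 = 5.25; t_4 = 5; b_5 = 11.75; c_5 = 1.75; s_5 = 1.25; t_5 = 6.75; a_6 = 13.25; b_6 = 11.5; c_6 = 11; t_6 = 4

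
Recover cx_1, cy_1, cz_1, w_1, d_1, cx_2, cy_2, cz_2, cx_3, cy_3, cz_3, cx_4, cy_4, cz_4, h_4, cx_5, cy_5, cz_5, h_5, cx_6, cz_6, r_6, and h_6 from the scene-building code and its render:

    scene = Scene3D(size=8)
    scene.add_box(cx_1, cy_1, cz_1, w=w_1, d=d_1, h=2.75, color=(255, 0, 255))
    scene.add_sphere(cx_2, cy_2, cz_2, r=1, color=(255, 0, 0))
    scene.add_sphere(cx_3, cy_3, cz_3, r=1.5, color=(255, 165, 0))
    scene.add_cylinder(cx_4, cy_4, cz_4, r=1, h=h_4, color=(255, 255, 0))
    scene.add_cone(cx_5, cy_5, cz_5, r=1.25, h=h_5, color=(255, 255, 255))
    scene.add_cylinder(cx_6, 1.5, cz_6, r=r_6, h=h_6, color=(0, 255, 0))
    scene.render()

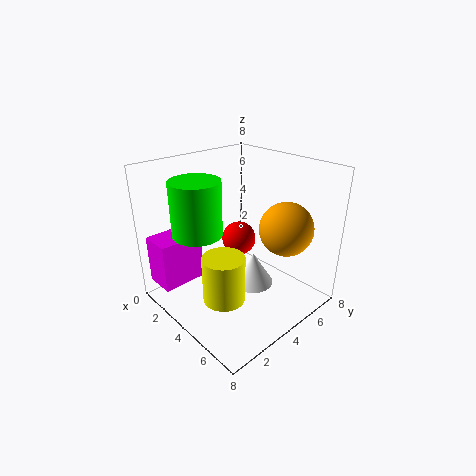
cx_1 = 0.5; cy_1 = 0.25; cz_1 = 1.25; w_1 = 1.75; d_1 = 2.5; cx_2 = 3; cy_2 = 5; cz_2 = 3.25; cx_3 = 5.75; cy_3 = 6; cz_3 = 4.5; cx_4 = 6; cy_4 = 1.25; cz_4 = 2.5; h_4 = 2.25; cx_5 = 4; cy_5 = 5.25; cz_5 = 0.5; h_5 = 2; cx_6 = 3.75; cz_6 = 5; r_6 = 1.25; h_6 = 2.75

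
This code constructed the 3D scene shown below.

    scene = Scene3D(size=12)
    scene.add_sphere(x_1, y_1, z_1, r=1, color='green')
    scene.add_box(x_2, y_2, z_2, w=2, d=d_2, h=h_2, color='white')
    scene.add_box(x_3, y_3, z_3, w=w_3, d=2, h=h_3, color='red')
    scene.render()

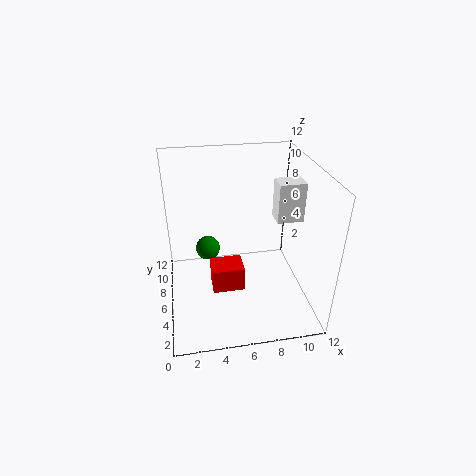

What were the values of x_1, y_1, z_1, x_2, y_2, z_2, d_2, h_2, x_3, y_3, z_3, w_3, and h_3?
x_1 = 3.5, y_1 = 6.5, z_1 = 5, x_2 = 8.5, y_2 = 3.5, z_2 = 8.5, d_2 = 1.5, h_2 = 3, x_3 = 3.5, y_3 = 3, z_3 = 3, w_3 = 2.5, h_3 = 2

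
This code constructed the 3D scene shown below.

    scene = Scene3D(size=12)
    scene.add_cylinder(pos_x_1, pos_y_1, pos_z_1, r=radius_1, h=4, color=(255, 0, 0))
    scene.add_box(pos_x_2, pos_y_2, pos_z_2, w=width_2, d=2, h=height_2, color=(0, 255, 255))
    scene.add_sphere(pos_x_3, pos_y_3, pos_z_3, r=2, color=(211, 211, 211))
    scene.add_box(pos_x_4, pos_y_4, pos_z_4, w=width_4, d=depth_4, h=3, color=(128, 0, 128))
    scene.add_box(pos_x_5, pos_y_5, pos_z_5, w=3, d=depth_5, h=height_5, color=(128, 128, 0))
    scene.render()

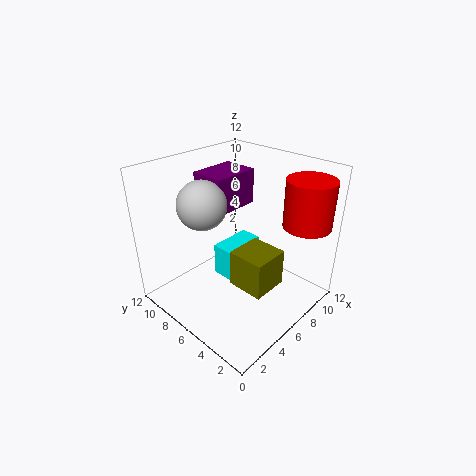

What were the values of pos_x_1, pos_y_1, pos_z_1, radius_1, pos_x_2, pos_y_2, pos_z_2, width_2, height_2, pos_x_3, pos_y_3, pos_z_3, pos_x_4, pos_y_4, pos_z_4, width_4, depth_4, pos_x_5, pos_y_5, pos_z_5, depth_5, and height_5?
pos_x_1 = 10, pos_y_1 = 2, pos_z_1 = 7, radius_1 = 2, pos_x_2 = 6, pos_y_2 = 7, pos_z_2 = 1, width_2 = 4, height_2 = 3, pos_x_3 = 4, pos_y_3 = 8, pos_z_3 = 9, pos_x_4 = 5, pos_y_4 = 7, pos_z_4 = 8, width_4 = 4, depth_4 = 3, pos_x_5 = 4, pos_y_5 = 2, pos_z_5 = 3, depth_5 = 3, height_5 = 3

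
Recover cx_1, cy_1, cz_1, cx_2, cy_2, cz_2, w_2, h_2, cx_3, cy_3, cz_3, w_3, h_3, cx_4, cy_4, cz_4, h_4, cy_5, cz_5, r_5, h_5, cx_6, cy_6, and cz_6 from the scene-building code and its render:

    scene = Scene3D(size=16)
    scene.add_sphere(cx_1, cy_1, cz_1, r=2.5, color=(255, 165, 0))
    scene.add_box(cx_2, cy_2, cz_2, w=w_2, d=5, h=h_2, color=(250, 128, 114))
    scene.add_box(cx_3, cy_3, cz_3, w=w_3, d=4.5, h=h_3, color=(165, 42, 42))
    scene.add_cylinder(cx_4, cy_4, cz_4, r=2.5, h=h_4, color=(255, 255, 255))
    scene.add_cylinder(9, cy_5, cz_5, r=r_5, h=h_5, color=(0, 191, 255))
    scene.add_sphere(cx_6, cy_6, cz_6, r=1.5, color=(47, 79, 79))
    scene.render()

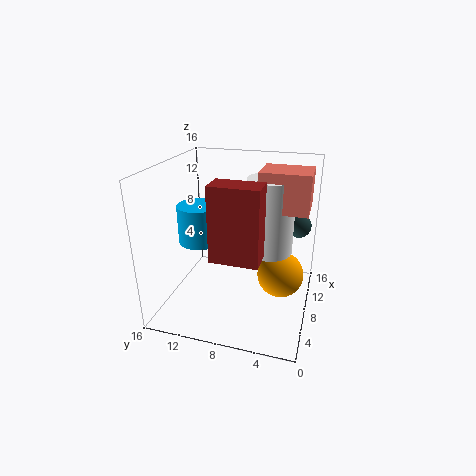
cx_1 = 7.5
cy_1 = 3
cz_1 = 4.5
cx_2 = 6
cy_2 = 0.5
cz_2 = 12
w_2 = 4
h_2 = 4
cx_3 = 0.5
cy_3 = 4
cz_3 = 9
w_3 = 2.5
h_3 = 7
cx_4 = 8
cy_4 = 4.5
cz_4 = 7
h_4 = 8
cy_5 = 13
cz_5 = 6.5
r_5 = 2.5
h_5 = 4.5
cx_6 = 14.5
cy_6 = 2
cz_6 = 7.5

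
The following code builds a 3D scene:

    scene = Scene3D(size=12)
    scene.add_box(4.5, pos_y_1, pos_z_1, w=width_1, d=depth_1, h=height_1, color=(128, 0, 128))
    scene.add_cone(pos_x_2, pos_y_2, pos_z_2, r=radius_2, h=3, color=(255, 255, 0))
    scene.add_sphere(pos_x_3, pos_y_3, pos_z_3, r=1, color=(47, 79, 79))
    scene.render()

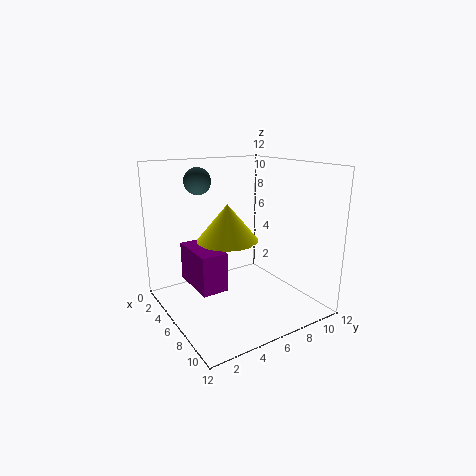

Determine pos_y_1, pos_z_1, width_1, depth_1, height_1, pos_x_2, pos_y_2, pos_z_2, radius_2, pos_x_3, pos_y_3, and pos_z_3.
pos_y_1 = 1.5
pos_z_1 = 3
width_1 = 4
depth_1 = 2
height_1 = 3
pos_x_2 = 6
pos_y_2 = 5
pos_z_2 = 6
radius_2 = 2.5
pos_x_3 = 6
pos_y_3 = 2.5
pos_z_3 = 11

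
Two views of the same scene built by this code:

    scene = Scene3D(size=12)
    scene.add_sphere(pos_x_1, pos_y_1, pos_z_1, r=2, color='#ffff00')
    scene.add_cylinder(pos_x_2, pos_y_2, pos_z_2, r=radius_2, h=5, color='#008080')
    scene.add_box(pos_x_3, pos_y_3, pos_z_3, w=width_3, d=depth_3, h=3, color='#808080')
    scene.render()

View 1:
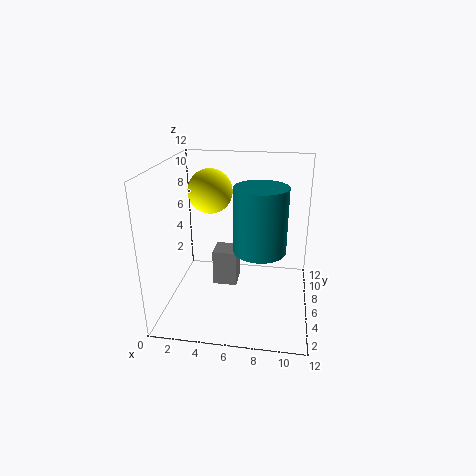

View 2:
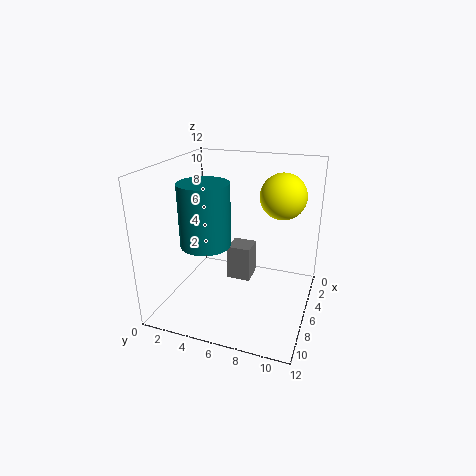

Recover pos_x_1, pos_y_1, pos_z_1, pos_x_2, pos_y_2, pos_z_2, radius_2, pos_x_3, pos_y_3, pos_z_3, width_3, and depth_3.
pos_x_1 = 3; pos_y_1 = 9; pos_z_1 = 9; pos_x_2 = 8; pos_y_2 = 4; pos_z_2 = 6; radius_2 = 2; pos_x_3 = 4; pos_y_3 = 5; pos_z_3 = 2; width_3 = 2; depth_3 = 2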